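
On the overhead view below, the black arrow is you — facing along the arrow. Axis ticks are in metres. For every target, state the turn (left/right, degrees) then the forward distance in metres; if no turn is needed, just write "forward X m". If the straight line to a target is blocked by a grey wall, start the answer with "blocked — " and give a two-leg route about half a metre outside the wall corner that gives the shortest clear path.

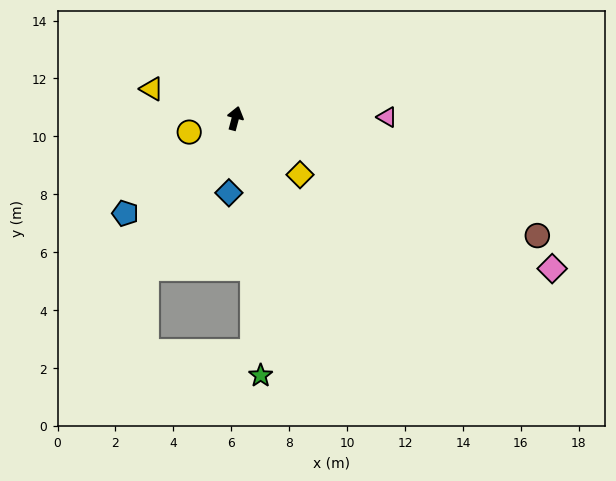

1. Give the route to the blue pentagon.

turn left 146°, forward 5.0 m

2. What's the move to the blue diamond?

turn right 170°, forward 2.6 m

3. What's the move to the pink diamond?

turn right 101°, forward 12.1 m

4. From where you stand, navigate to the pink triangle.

turn right 75°, forward 5.2 m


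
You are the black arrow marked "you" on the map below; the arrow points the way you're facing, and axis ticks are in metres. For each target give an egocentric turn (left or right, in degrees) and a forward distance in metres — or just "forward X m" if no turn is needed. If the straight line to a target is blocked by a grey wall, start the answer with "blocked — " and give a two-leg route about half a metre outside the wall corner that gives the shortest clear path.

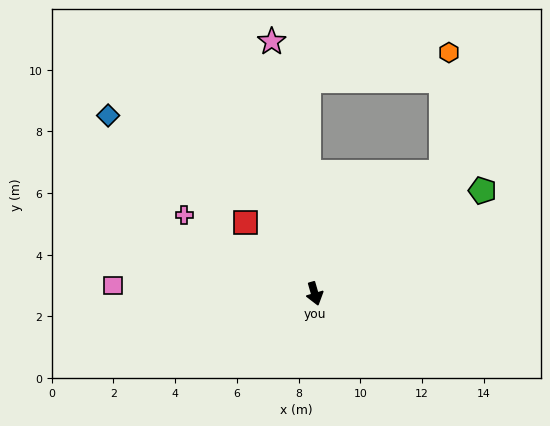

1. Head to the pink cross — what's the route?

turn right 137°, forward 4.9 m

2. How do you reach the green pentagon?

turn left 105°, forward 6.4 m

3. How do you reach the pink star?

turn left 174°, forward 8.3 m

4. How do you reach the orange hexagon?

blocked — turn left 117°, forward 5.7 m, then turn left 44°, forward 3.9 m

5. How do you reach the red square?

turn right 152°, forward 3.2 m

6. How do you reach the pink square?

turn right 108°, forward 6.5 m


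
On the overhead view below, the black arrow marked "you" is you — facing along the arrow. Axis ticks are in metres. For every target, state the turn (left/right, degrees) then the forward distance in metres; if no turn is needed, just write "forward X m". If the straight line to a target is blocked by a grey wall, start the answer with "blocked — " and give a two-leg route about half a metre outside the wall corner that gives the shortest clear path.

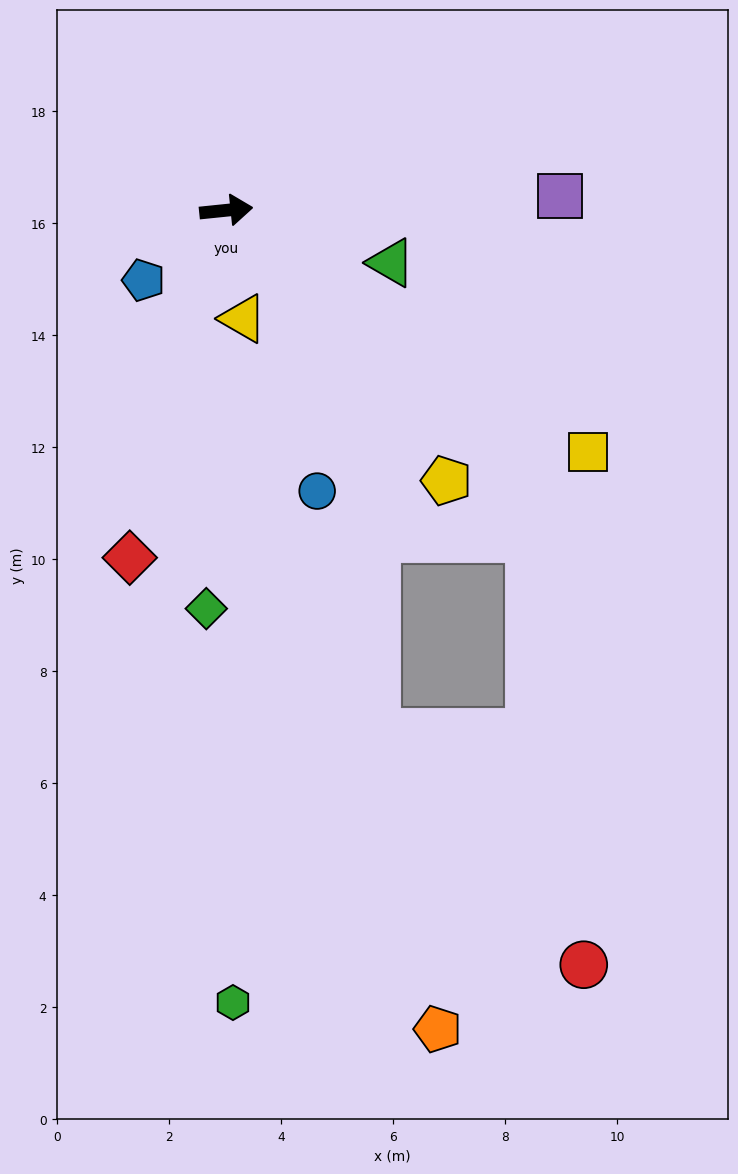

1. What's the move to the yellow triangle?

turn right 87°, forward 2.0 m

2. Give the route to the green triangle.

turn right 23°, forward 3.1 m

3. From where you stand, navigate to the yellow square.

turn right 40°, forward 7.8 m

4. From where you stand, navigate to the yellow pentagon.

turn right 57°, forward 6.2 m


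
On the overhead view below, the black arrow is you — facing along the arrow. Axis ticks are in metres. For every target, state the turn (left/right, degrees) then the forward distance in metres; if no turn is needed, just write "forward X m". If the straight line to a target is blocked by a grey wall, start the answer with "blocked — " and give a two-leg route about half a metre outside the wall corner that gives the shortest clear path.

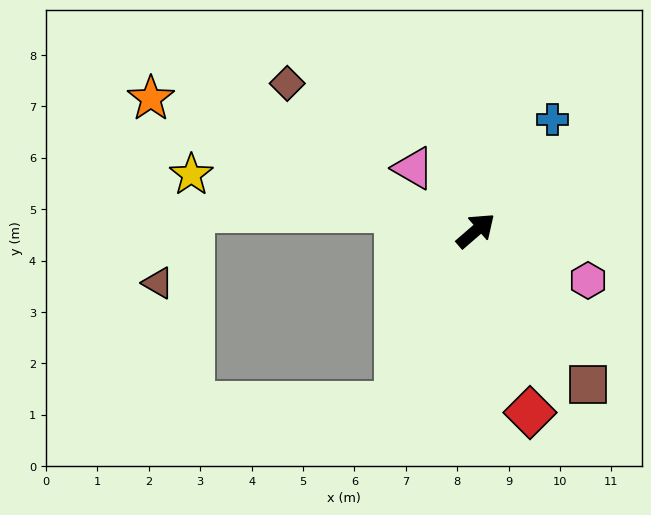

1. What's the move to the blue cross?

turn left 15°, forward 2.6 m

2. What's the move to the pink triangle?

turn left 94°, forward 1.7 m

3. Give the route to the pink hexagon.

turn right 65°, forward 2.4 m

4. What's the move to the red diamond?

turn right 114°, forward 3.7 m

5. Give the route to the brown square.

turn right 95°, forward 3.7 m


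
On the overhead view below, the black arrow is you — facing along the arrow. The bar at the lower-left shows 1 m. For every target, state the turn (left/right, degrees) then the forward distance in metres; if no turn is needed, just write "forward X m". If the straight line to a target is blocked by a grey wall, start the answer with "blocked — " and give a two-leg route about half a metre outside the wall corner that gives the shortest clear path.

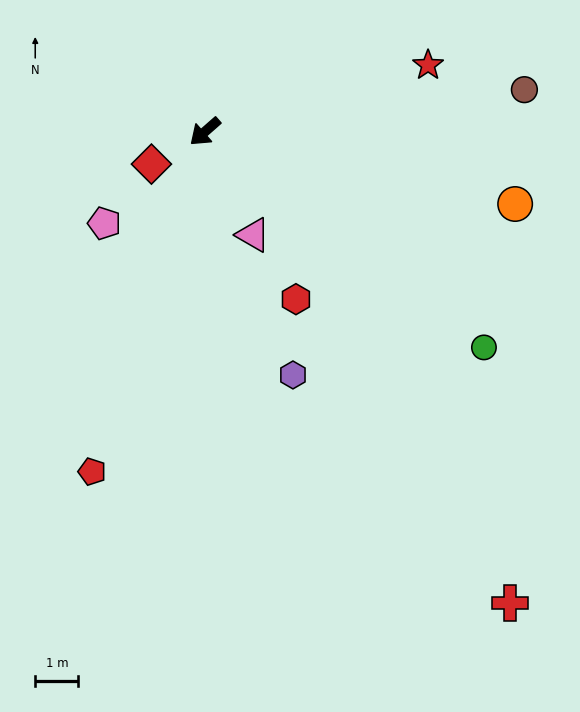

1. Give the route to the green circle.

turn left 101°, forward 8.2 m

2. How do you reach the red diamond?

turn right 10°, forward 1.4 m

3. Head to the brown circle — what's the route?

turn left 146°, forward 7.5 m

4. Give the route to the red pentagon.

turn left 30°, forward 8.3 m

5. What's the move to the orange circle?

turn left 126°, forward 7.4 m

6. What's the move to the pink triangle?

turn left 74°, forward 2.6 m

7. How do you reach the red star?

turn left 155°, forward 5.4 m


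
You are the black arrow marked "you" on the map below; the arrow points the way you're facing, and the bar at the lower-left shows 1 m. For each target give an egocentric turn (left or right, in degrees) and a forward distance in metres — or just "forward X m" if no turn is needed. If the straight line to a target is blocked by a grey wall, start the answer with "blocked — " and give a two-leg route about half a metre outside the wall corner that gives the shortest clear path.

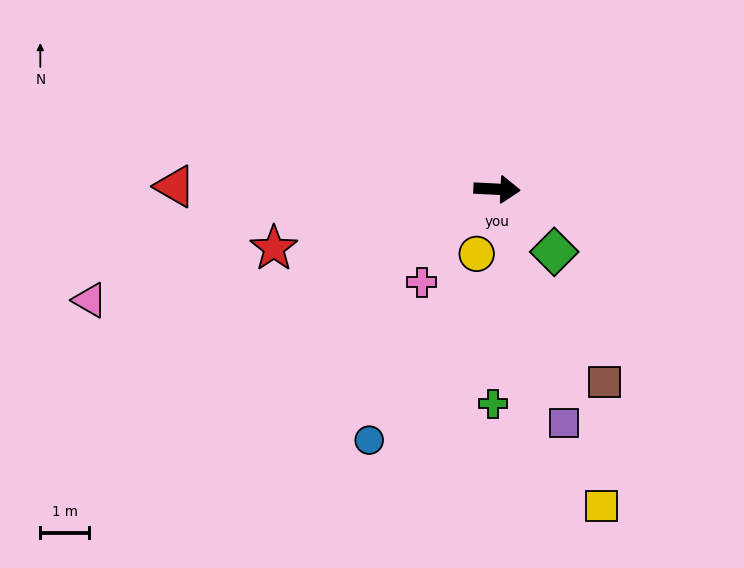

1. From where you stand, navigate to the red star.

turn right 162°, forward 4.7 m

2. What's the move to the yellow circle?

turn right 105°, forward 1.4 m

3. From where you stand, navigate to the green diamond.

turn right 45°, forward 1.7 m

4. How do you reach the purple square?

turn right 71°, forward 5.0 m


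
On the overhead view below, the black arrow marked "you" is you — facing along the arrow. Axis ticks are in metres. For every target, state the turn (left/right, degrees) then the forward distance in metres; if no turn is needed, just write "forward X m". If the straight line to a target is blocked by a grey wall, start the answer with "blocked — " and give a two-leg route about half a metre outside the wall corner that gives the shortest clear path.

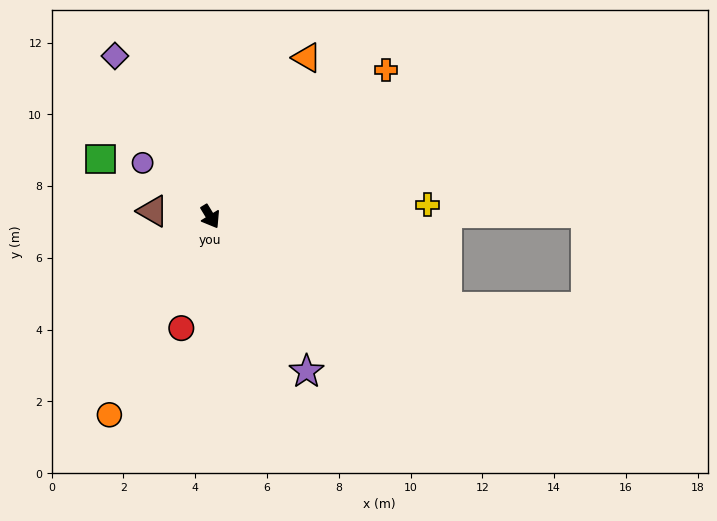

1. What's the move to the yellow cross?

turn left 62°, forward 6.1 m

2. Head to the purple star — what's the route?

forward 5.1 m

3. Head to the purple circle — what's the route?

turn right 160°, forward 2.4 m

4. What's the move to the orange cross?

turn left 98°, forward 6.4 m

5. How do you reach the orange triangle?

turn left 117°, forward 5.2 m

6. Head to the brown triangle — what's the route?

turn right 127°, forward 1.6 m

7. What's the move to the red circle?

turn right 46°, forward 3.2 m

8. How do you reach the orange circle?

turn right 58°, forward 6.2 m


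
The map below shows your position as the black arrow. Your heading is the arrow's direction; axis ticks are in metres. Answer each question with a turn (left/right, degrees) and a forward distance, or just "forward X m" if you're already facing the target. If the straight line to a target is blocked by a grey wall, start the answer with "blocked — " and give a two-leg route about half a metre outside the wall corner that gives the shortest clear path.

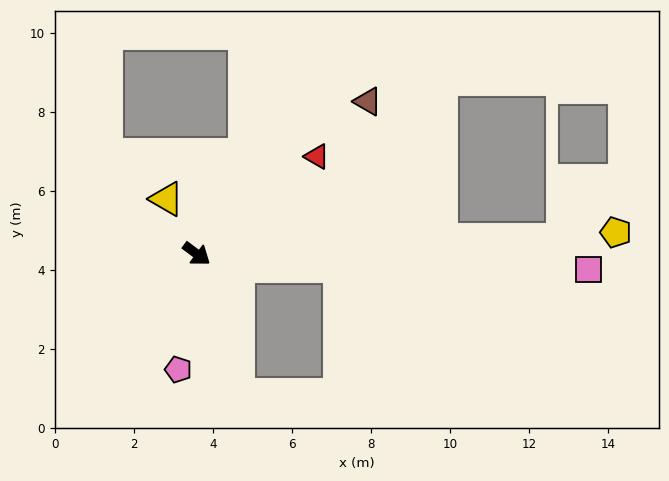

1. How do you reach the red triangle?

turn left 76°, forward 3.9 m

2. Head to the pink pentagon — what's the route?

turn right 62°, forward 3.0 m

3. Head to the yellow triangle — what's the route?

turn left 155°, forward 1.6 m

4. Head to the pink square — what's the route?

turn left 34°, forward 9.9 m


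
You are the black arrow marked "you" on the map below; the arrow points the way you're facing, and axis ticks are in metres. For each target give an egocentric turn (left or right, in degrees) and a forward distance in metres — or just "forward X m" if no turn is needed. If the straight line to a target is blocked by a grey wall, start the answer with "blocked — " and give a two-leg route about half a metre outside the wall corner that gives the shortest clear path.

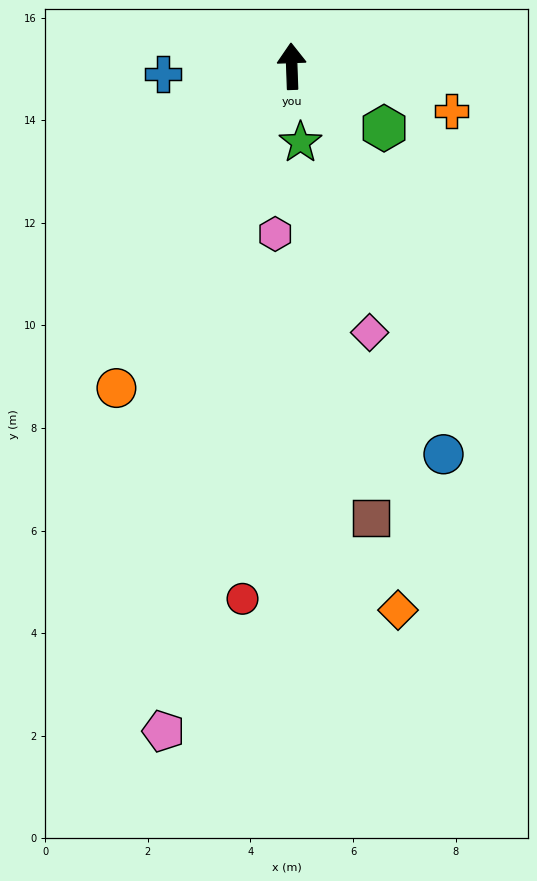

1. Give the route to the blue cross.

turn left 91°, forward 2.5 m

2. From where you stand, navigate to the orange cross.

turn right 108°, forward 3.2 m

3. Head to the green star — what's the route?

turn right 175°, forward 1.5 m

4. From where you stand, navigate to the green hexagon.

turn right 126°, forward 2.2 m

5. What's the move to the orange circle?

turn left 149°, forward 7.1 m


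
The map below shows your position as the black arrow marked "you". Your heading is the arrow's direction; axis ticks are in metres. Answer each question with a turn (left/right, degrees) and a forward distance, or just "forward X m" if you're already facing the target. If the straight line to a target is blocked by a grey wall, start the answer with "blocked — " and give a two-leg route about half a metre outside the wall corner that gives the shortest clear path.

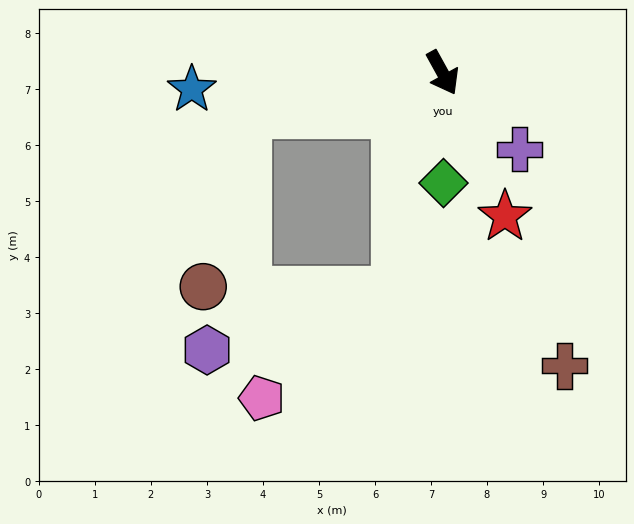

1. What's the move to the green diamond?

turn right 28°, forward 2.0 m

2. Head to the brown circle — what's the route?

blocked — turn right 107°, forward 3.6 m, then turn left 64°, forward 3.2 m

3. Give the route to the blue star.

turn right 115°, forward 4.5 m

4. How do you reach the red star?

turn right 5°, forward 2.8 m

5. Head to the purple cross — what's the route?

turn left 16°, forward 1.9 m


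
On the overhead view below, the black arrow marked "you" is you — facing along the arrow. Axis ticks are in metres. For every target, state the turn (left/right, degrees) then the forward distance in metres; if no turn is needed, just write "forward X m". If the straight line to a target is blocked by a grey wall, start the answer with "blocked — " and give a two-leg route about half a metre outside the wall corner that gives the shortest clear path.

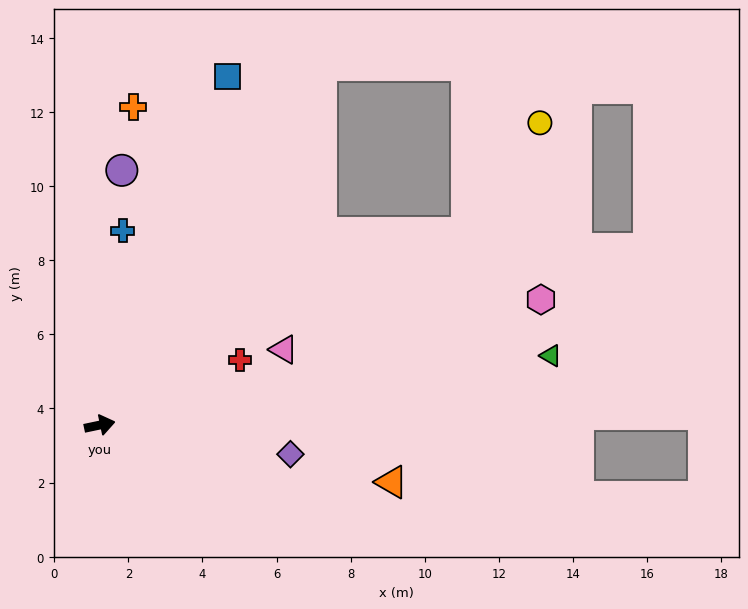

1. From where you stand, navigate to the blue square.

turn left 58°, forward 10.0 m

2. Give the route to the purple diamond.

turn right 21°, forward 5.2 m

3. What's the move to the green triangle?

turn right 3°, forward 12.3 m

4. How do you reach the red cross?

turn left 13°, forward 4.2 m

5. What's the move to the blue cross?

turn left 71°, forward 5.3 m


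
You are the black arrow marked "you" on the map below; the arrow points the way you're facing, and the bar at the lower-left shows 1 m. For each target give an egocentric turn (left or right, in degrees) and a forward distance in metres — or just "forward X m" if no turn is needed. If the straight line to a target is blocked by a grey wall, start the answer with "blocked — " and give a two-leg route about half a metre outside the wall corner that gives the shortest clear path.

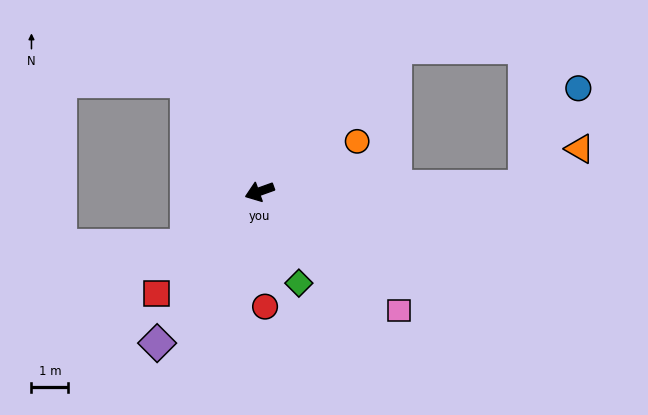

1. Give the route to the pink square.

turn left 120°, forward 5.0 m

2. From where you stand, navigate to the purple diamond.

turn left 36°, forward 5.0 m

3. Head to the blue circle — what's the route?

blocked — turn left 162°, forward 7.1 m, then turn left 59°, forward 3.0 m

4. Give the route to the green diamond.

turn left 93°, forward 2.7 m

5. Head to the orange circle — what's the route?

turn right 173°, forward 3.0 m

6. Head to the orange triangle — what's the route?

blocked — turn left 162°, forward 7.1 m, then turn left 31°, forward 1.8 m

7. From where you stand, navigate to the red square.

turn left 25°, forward 3.9 m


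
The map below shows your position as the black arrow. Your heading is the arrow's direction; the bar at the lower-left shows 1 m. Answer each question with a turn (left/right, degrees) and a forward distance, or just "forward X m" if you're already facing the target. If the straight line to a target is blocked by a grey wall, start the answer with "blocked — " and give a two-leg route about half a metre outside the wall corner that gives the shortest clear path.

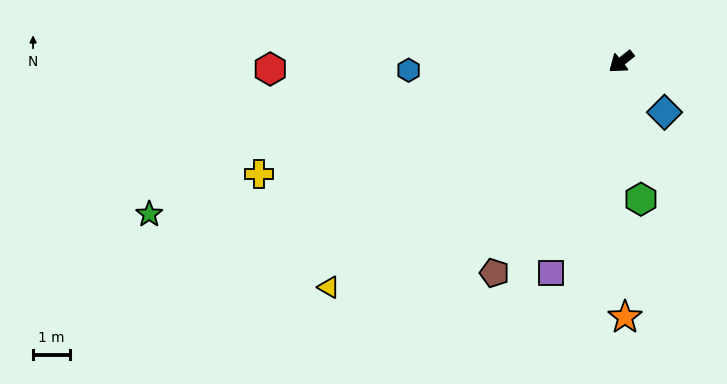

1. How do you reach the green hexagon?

turn left 60°, forward 3.8 m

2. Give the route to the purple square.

turn left 33°, forward 6.0 m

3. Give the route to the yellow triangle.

forward 10.0 m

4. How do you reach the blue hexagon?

turn right 36°, forward 5.8 m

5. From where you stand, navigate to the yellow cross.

turn right 21°, forward 10.3 m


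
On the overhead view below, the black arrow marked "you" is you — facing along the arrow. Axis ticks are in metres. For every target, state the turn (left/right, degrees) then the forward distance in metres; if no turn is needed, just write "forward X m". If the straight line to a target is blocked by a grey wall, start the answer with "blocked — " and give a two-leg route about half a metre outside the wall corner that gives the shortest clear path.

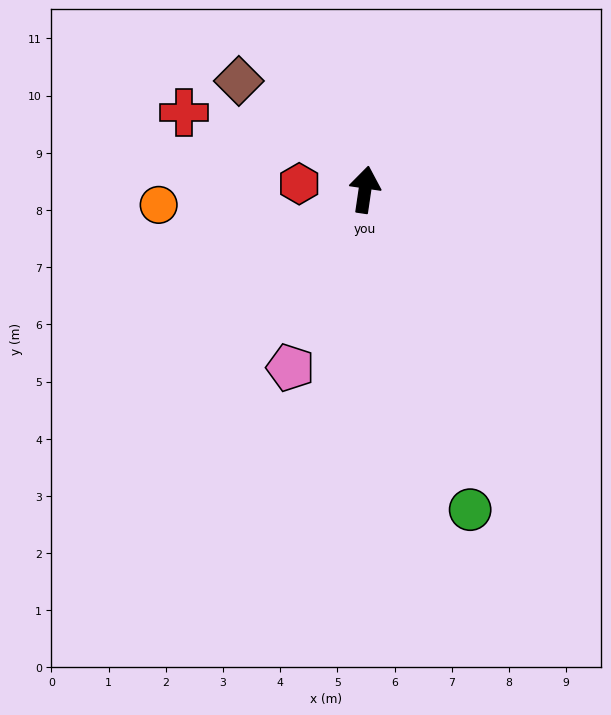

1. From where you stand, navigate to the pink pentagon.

turn left 166°, forward 3.4 m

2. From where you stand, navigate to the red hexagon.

turn left 93°, forward 1.2 m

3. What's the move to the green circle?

turn right 153°, forward 5.9 m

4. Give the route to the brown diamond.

turn left 58°, forward 2.9 m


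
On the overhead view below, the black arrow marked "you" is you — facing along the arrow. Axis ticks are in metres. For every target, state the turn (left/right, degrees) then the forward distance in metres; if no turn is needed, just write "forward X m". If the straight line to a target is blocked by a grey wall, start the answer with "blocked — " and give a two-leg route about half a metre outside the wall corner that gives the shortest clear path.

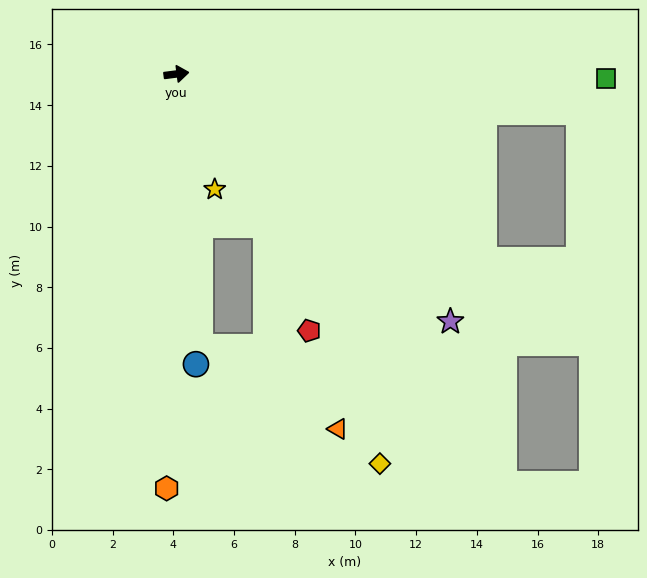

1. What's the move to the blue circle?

turn right 93°, forward 9.6 m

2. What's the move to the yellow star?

turn right 79°, forward 4.0 m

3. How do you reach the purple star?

turn right 49°, forward 12.2 m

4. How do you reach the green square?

turn right 8°, forward 14.2 m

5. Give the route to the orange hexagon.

turn right 99°, forward 13.7 m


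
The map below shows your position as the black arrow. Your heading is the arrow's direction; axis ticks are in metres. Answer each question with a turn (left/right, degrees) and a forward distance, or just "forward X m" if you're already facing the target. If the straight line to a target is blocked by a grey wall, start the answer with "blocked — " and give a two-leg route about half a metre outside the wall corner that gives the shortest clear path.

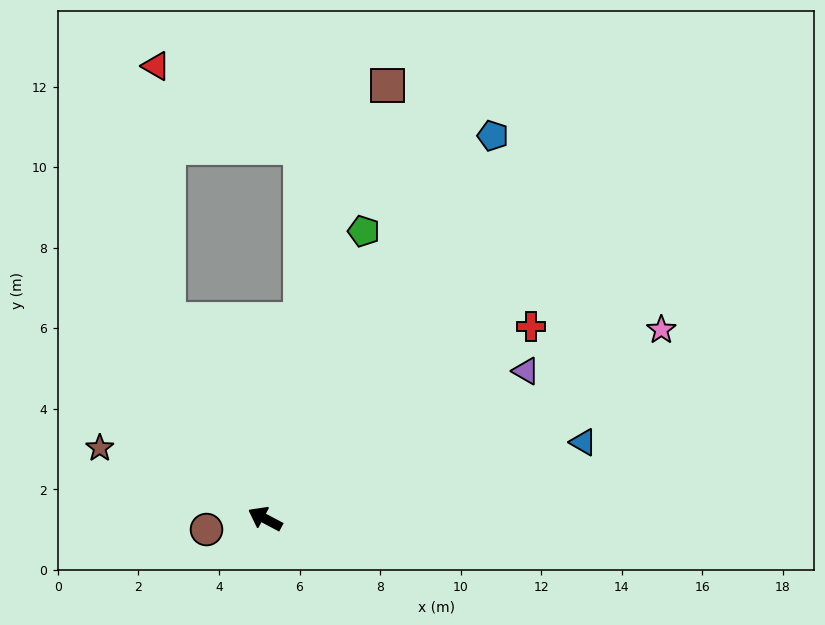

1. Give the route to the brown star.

turn left 5°, forward 4.5 m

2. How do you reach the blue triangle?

turn right 139°, forward 8.1 m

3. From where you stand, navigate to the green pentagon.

turn right 81°, forward 7.5 m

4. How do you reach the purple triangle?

turn right 123°, forward 7.4 m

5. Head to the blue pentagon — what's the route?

turn right 93°, forward 11.1 m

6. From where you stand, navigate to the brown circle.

turn left 38°, forward 1.5 m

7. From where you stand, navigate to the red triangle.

blocked — turn right 36°, forward 5.5 m, then turn right 23°, forward 6.3 m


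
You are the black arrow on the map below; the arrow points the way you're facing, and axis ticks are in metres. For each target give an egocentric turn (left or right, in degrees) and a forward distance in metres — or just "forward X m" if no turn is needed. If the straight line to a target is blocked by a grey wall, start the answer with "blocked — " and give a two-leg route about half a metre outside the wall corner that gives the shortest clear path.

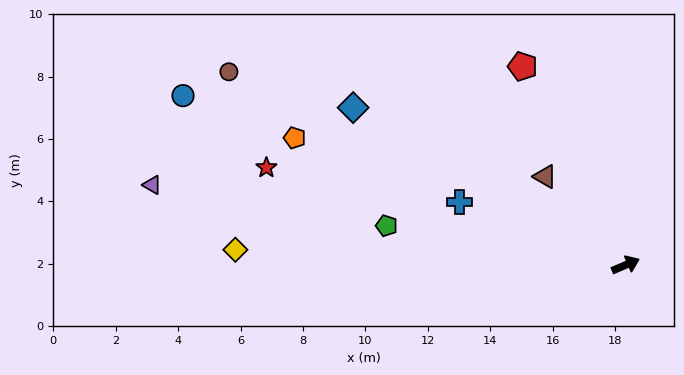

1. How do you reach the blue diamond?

turn left 127°, forward 10.1 m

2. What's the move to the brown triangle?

turn left 109°, forward 3.8 m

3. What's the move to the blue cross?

turn left 136°, forward 5.7 m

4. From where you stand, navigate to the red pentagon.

turn left 94°, forward 7.2 m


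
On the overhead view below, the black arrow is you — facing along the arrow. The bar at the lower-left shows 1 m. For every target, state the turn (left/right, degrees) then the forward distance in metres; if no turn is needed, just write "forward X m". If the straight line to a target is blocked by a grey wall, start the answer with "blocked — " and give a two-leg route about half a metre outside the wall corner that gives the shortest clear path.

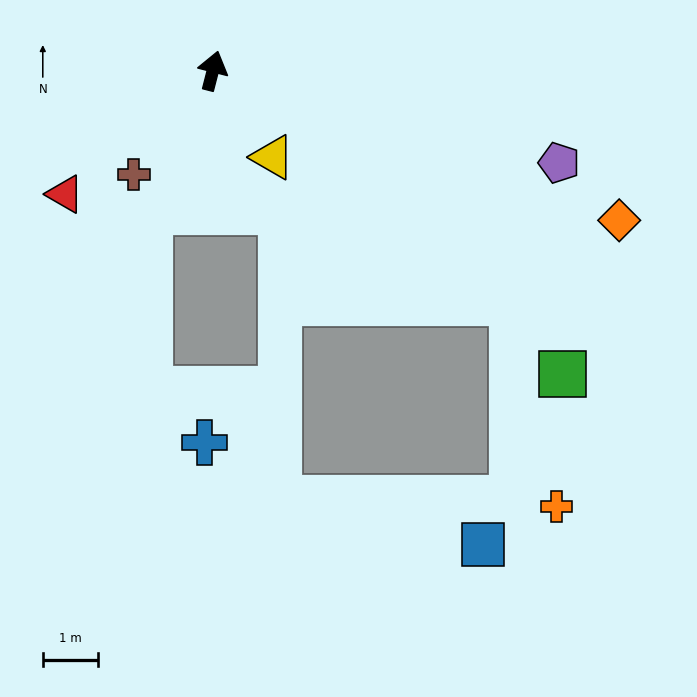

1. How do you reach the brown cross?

turn left 157°, forward 2.3 m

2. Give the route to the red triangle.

turn left 144°, forward 3.5 m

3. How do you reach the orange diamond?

turn right 96°, forward 7.8 m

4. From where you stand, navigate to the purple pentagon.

turn right 90°, forward 6.4 m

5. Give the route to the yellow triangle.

turn right 131°, forward 1.9 m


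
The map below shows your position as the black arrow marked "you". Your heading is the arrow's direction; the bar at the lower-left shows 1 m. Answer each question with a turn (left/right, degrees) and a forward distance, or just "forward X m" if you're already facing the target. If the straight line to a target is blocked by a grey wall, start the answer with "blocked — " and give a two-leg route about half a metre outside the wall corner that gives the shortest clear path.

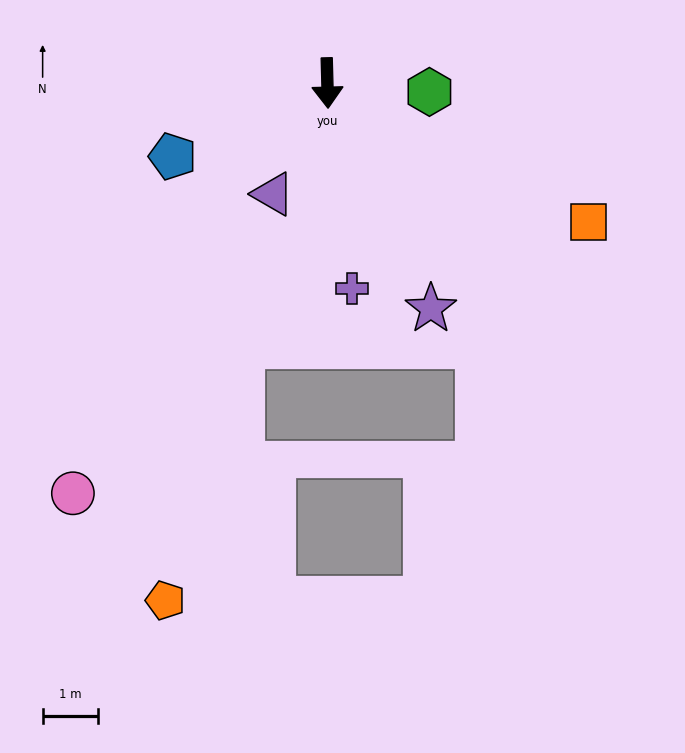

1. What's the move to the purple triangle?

turn right 28°, forward 2.2 m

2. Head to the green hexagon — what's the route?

turn left 84°, forward 1.8 m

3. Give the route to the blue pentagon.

turn right 66°, forward 3.1 m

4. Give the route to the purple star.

turn left 23°, forward 4.5 m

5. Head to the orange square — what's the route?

turn left 60°, forward 5.3 m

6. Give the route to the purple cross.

turn left 5°, forward 3.7 m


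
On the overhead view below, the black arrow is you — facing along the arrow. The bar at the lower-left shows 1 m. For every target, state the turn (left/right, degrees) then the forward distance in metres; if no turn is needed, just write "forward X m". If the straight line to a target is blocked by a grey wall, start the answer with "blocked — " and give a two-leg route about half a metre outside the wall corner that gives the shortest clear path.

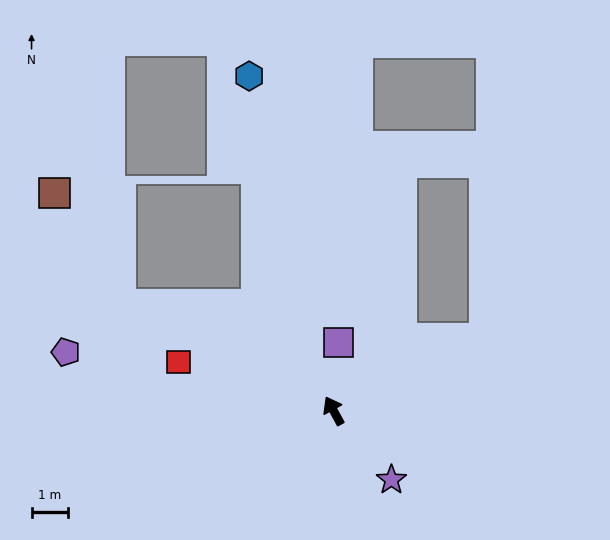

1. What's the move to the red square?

turn left 44°, forward 4.4 m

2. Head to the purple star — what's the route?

turn right 169°, forward 2.5 m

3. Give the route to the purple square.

turn right 33°, forward 1.9 m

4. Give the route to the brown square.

blocked — turn left 35°, forward 6.5 m, then turn right 33°, forward 3.6 m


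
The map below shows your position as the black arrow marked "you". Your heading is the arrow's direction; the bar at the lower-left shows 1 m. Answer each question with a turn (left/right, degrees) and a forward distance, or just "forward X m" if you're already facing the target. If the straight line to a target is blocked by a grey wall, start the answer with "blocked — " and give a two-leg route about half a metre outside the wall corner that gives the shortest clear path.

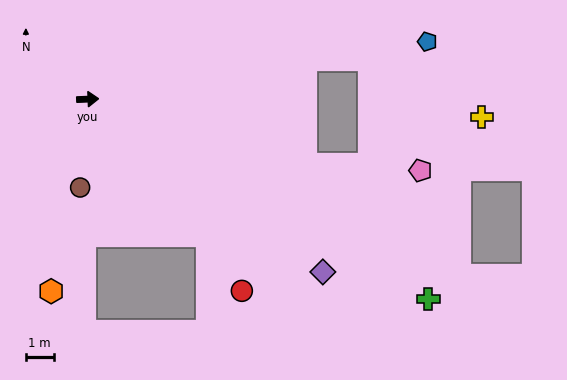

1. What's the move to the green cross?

turn right 33°, forward 14.3 m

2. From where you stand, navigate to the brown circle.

turn right 97°, forward 3.2 m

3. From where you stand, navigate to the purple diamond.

turn right 39°, forward 10.5 m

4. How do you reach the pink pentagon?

blocked — turn right 19°, forward 8.2 m, then turn left 14°, forward 4.1 m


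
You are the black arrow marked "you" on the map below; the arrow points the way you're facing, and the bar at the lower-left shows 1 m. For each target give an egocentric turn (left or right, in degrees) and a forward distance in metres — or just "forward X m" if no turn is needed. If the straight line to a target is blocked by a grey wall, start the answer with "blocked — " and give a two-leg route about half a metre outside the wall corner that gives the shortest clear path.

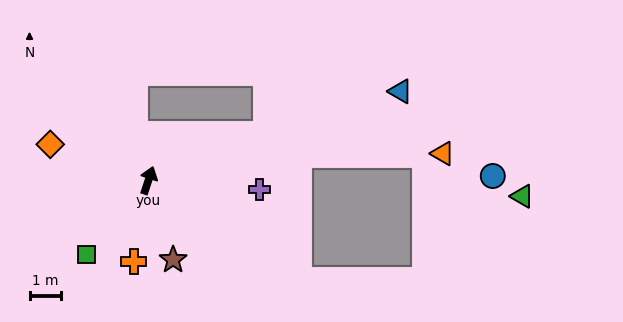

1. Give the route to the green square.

turn left 158°, forward 3.1 m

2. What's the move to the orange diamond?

turn left 88°, forward 3.4 m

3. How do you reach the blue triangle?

turn right 52°, forward 8.6 m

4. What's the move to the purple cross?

turn right 77°, forward 3.6 m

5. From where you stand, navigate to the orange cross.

turn right 172°, forward 2.7 m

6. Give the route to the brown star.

turn right 145°, forward 2.7 m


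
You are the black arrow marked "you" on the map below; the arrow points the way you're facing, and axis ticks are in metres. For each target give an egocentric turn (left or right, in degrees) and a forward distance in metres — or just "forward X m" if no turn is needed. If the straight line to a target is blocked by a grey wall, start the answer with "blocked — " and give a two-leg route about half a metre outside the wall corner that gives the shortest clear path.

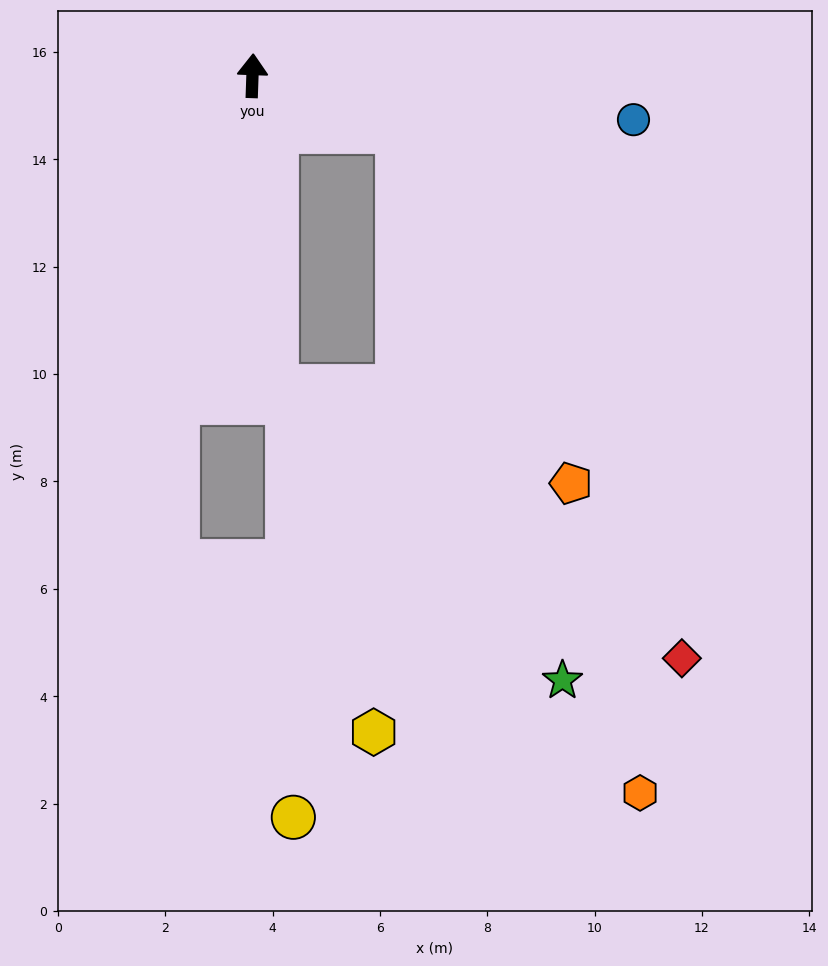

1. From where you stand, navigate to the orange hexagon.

blocked — turn right 109°, forward 2.9 m, then turn right 49°, forward 13.1 m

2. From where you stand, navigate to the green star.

blocked — turn right 174°, forward 5.8 m, then turn left 40°, forward 7.6 m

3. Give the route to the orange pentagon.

blocked — turn right 109°, forward 2.9 m, then turn right 43°, forward 7.3 m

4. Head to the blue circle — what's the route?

turn right 95°, forward 7.1 m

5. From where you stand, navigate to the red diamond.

blocked — turn right 174°, forward 5.8 m, then turn left 52°, forward 9.1 m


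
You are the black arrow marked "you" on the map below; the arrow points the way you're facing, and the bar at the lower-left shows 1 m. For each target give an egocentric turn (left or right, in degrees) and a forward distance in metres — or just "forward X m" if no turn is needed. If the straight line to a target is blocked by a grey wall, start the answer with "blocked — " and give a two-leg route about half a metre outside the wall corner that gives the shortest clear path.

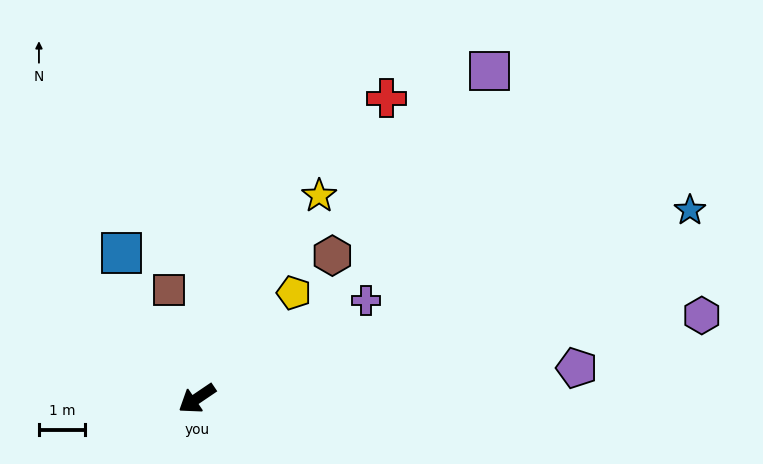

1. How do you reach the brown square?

turn right 110°, forward 2.4 m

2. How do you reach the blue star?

turn left 167°, forward 11.3 m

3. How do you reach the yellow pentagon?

turn right 167°, forward 3.1 m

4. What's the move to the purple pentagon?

turn left 150°, forward 8.2 m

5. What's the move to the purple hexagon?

turn left 155°, forward 11.0 m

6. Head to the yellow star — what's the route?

turn right 155°, forward 5.1 m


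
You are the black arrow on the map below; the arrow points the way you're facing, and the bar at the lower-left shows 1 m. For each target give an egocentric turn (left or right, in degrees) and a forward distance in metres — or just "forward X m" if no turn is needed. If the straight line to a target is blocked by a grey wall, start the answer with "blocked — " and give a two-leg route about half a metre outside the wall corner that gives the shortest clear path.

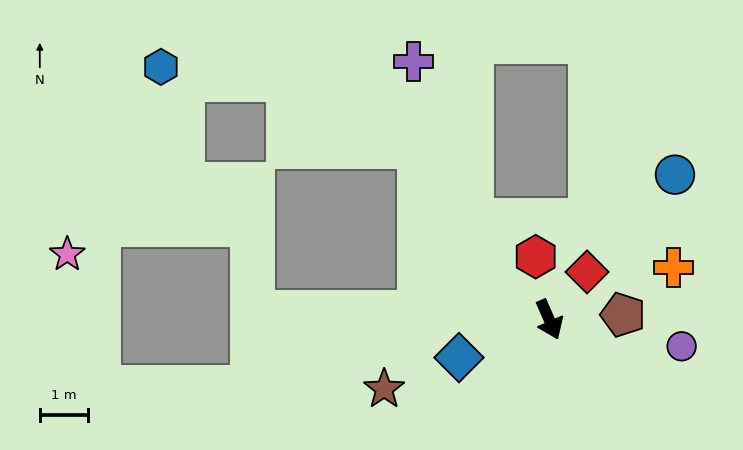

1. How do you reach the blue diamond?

turn right 91°, forward 2.0 m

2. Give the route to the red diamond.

turn left 118°, forward 1.3 m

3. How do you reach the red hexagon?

turn left 169°, forward 1.3 m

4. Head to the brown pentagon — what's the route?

turn left 70°, forward 1.5 m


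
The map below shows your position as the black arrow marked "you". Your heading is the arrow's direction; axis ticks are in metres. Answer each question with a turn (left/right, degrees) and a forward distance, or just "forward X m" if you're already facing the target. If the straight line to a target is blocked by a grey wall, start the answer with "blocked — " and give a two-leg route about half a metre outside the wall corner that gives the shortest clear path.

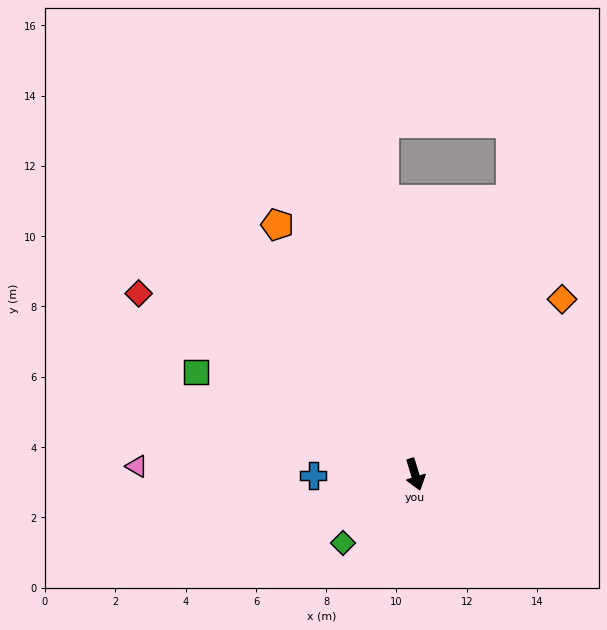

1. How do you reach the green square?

turn right 132°, forward 6.9 m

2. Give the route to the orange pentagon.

turn right 168°, forward 8.1 m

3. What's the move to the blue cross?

turn right 107°, forward 2.9 m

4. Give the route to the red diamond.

turn right 140°, forward 9.4 m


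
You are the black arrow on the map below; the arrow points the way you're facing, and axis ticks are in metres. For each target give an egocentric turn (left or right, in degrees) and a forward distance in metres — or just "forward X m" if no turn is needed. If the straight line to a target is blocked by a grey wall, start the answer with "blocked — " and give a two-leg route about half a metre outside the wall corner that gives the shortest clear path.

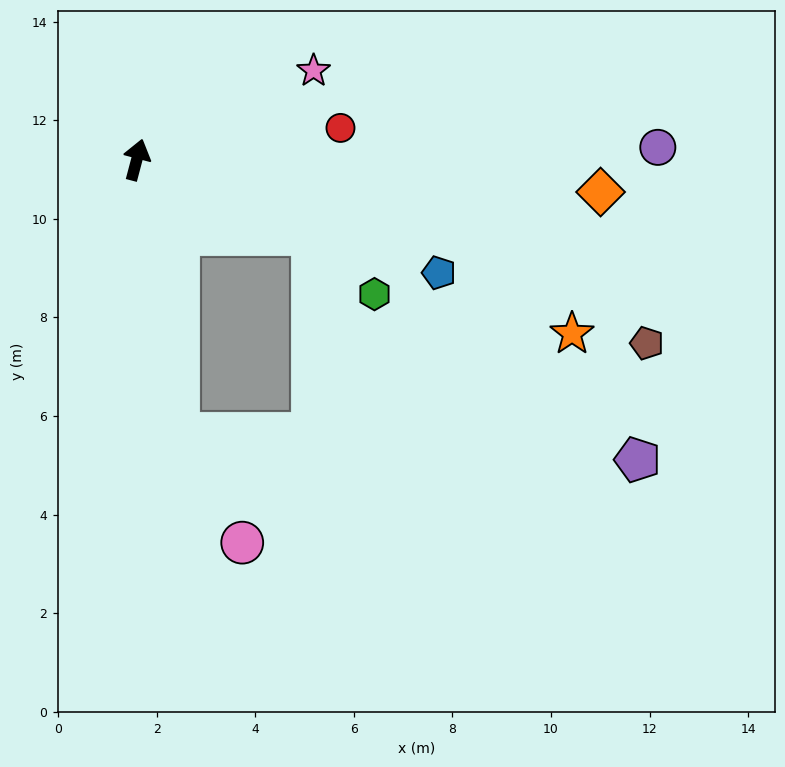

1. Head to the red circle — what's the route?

turn right 66°, forward 4.2 m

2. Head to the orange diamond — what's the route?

turn right 79°, forward 9.4 m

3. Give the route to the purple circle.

turn right 74°, forward 10.6 m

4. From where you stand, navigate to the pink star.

turn right 48°, forward 4.0 m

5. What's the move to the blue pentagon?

turn right 96°, forward 6.5 m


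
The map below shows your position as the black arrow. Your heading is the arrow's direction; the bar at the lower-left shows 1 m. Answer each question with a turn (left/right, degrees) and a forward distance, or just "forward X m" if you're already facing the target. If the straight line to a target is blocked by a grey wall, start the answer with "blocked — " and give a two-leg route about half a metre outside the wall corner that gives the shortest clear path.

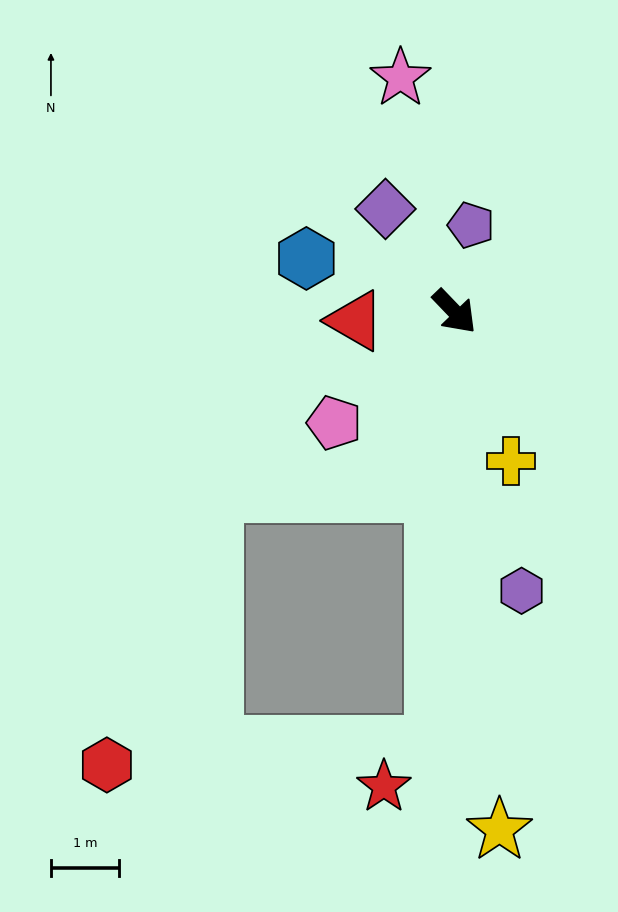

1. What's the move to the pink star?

turn left 149°, forward 3.5 m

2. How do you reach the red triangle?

turn right 129°, forward 1.5 m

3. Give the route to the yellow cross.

turn right 23°, forward 2.4 m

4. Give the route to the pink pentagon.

turn right 91°, forward 2.4 m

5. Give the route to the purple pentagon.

turn left 125°, forward 1.3 m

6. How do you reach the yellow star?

turn right 39°, forward 7.7 m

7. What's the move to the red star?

blocked — turn right 47°, forward 6.4 m, then turn right 47°, forward 1.0 m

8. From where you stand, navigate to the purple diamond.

turn left 170°, forward 1.8 m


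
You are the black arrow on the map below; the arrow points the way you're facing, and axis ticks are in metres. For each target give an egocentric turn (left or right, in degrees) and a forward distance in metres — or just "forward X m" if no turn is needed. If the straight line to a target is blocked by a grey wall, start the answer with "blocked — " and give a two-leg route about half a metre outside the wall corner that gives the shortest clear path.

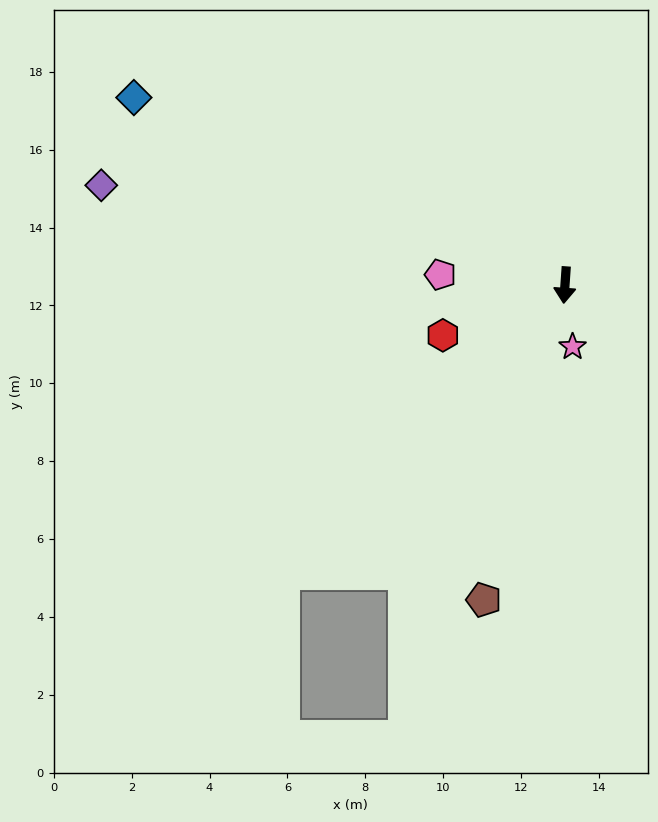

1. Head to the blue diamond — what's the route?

turn right 110°, forward 12.1 m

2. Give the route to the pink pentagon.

turn right 91°, forward 3.2 m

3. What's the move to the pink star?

turn left 11°, forward 1.6 m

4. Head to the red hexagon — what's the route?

turn right 64°, forward 3.4 m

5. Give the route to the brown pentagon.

turn right 10°, forward 8.3 m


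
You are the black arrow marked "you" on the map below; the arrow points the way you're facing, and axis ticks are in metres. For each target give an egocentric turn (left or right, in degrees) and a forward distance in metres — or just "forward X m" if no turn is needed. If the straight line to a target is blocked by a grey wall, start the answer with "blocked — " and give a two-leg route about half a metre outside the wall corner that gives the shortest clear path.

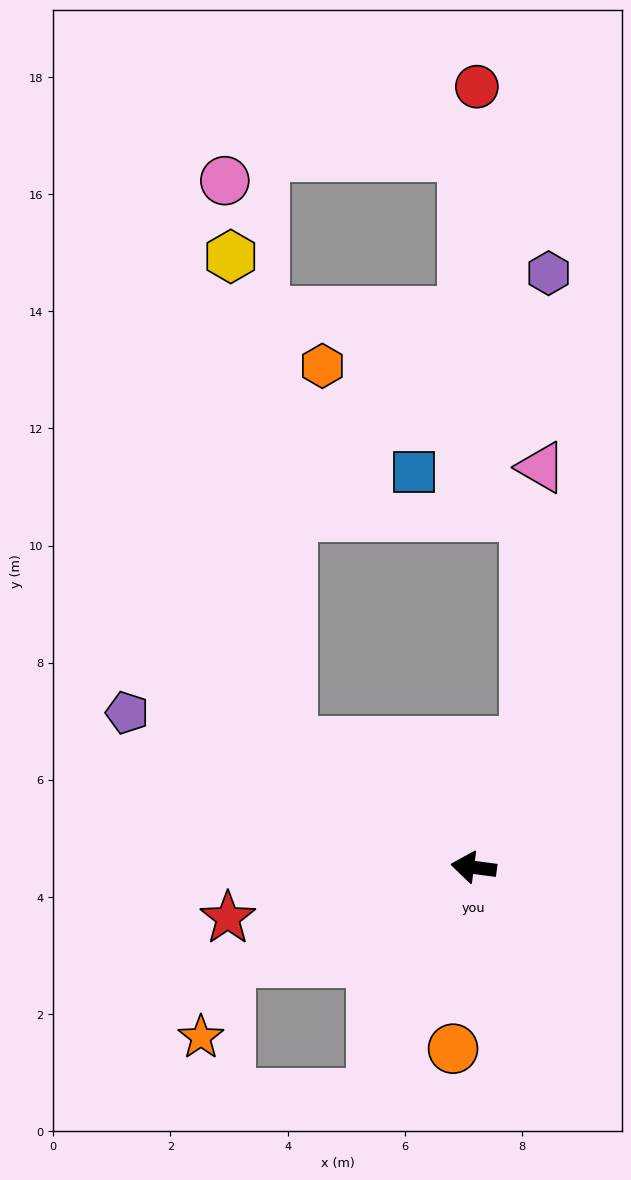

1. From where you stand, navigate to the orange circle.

turn left 91°, forward 3.1 m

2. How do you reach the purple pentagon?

turn right 17°, forward 6.5 m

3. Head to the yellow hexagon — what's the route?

blocked — turn right 27°, forward 3.8 m, then turn right 48°, forward 8.3 m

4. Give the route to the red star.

turn left 19°, forward 4.3 m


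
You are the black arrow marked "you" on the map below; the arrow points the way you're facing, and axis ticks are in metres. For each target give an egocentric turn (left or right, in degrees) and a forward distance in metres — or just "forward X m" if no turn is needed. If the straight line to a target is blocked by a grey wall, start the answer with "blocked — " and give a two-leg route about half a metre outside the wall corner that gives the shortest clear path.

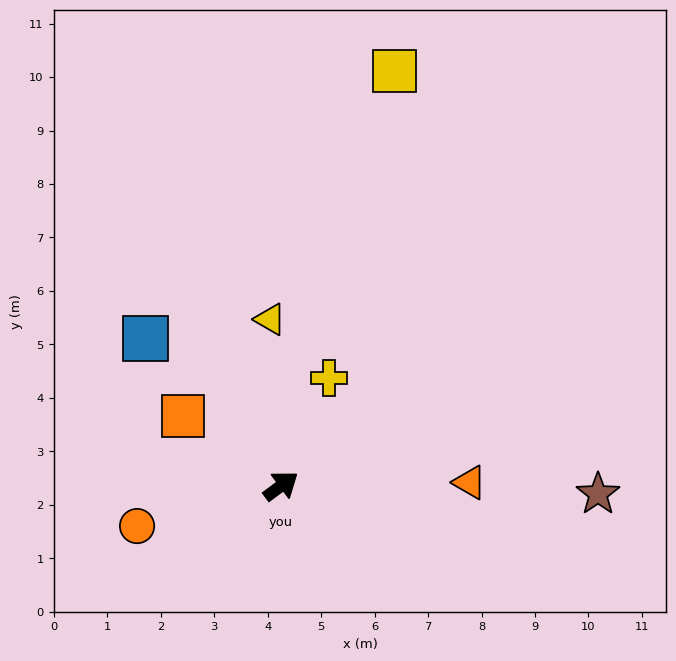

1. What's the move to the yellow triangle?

turn left 57°, forward 3.1 m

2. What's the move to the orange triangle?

turn right 36°, forward 3.5 m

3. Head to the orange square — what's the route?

turn left 108°, forward 2.3 m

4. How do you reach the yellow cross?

turn left 29°, forward 2.2 m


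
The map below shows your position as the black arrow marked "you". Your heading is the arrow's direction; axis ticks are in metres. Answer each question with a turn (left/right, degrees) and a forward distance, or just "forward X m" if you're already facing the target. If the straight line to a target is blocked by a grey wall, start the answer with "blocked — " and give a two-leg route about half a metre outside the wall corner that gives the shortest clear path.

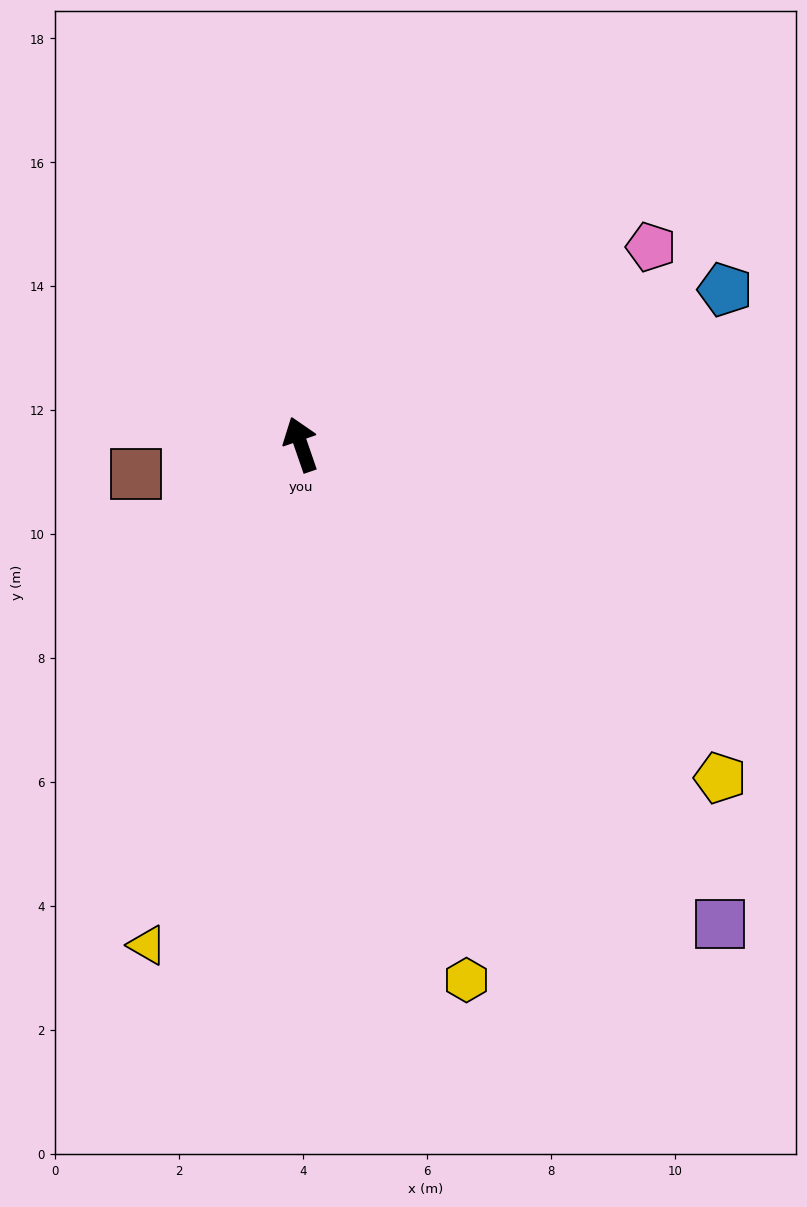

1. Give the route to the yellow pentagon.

turn right 148°, forward 8.6 m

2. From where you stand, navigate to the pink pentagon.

turn right 80°, forward 6.5 m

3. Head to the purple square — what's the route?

turn right 158°, forward 10.3 m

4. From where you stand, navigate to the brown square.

turn left 81°, forward 2.7 m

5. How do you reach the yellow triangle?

turn left 144°, forward 8.5 m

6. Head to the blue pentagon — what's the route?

turn right 89°, forward 7.3 m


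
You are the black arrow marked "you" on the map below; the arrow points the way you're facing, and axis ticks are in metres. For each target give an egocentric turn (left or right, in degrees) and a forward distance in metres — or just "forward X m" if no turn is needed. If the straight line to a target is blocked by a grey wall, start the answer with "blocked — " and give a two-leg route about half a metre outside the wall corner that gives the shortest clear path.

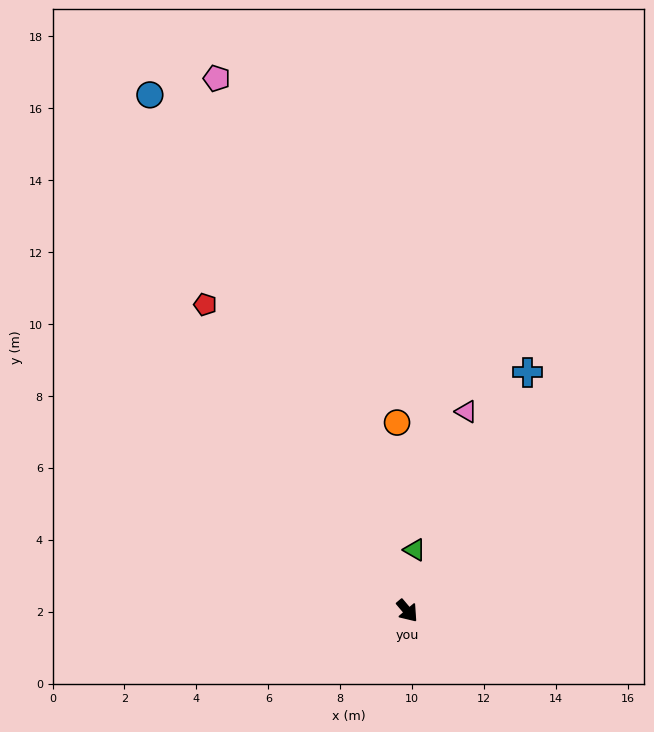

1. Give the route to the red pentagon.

turn left 173°, forward 10.2 m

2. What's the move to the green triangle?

turn left 133°, forward 1.7 m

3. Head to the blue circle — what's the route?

turn left 166°, forward 16.0 m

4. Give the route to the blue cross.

turn left 113°, forward 7.4 m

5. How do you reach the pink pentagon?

turn left 159°, forward 15.7 m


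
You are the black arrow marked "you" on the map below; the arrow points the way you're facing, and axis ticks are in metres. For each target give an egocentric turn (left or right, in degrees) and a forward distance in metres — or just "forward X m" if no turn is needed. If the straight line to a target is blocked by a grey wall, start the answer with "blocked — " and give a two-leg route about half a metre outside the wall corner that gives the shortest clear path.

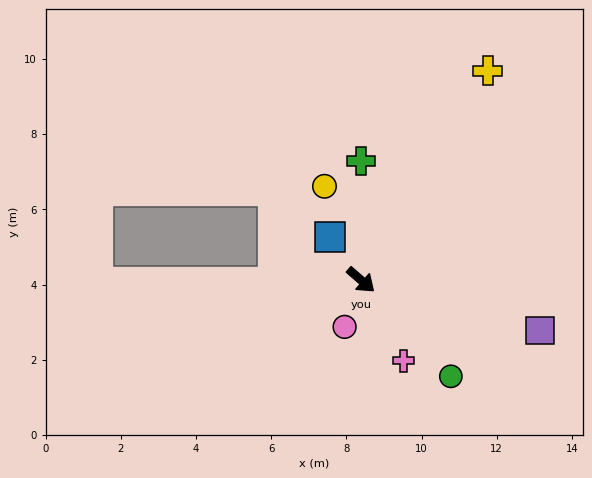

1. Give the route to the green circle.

turn right 6°, forward 3.5 m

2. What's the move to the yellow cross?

turn left 100°, forward 6.5 m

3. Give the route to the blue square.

turn left 166°, forward 1.4 m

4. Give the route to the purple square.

turn left 25°, forward 5.0 m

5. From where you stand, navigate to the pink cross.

turn right 21°, forward 2.4 m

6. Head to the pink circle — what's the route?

turn right 68°, forward 1.3 m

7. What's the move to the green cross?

turn left 131°, forward 3.2 m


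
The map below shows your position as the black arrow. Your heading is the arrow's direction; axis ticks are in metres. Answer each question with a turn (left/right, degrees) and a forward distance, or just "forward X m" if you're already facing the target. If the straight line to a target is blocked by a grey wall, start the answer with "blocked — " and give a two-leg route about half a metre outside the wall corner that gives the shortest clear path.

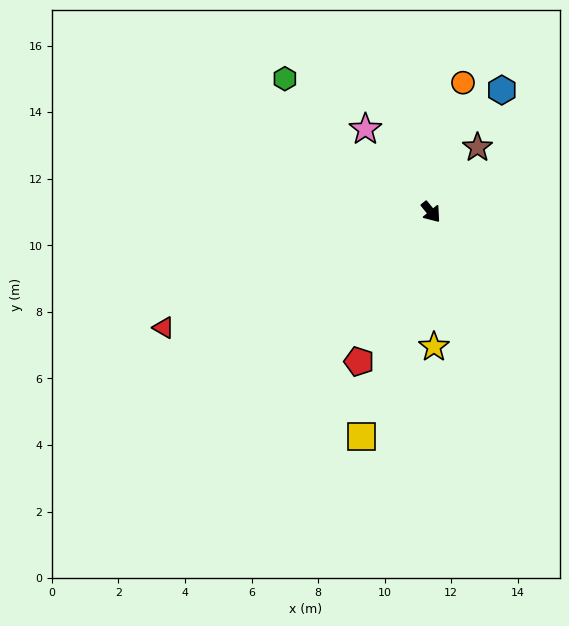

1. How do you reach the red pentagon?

turn right 65°, forward 5.0 m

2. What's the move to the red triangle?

turn right 106°, forward 8.8 m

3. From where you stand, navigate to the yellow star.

turn right 38°, forward 4.1 m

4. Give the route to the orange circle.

turn left 127°, forward 4.0 m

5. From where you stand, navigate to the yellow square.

turn right 57°, forward 7.1 m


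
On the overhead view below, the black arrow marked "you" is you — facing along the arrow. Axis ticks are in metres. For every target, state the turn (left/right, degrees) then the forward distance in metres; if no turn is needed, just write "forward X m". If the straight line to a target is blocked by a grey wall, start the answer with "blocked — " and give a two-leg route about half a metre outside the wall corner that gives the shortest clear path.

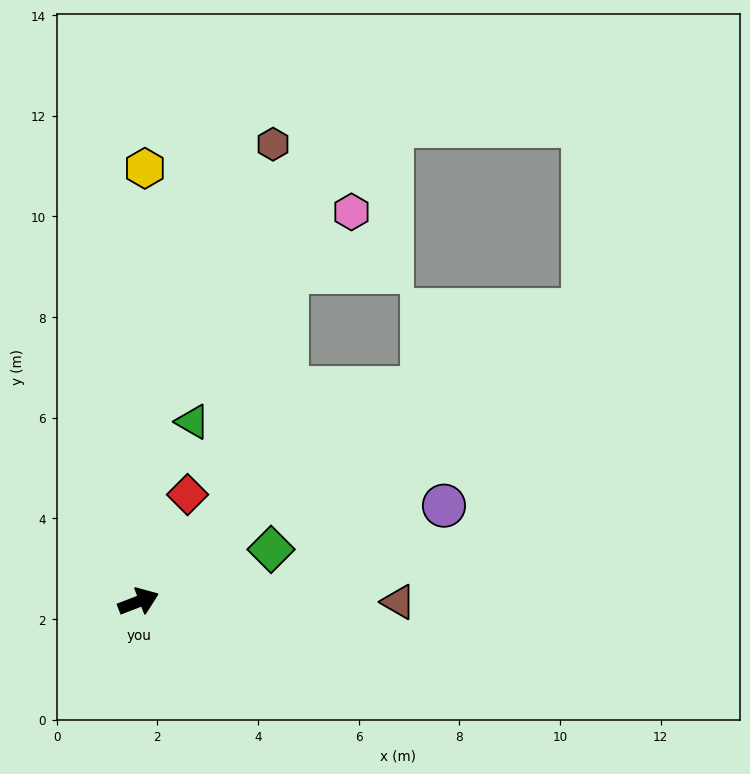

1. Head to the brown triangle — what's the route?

turn right 21°, forward 5.2 m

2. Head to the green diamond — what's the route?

forward 2.8 m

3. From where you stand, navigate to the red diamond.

turn left 44°, forward 2.3 m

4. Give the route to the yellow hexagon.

turn left 68°, forward 8.6 m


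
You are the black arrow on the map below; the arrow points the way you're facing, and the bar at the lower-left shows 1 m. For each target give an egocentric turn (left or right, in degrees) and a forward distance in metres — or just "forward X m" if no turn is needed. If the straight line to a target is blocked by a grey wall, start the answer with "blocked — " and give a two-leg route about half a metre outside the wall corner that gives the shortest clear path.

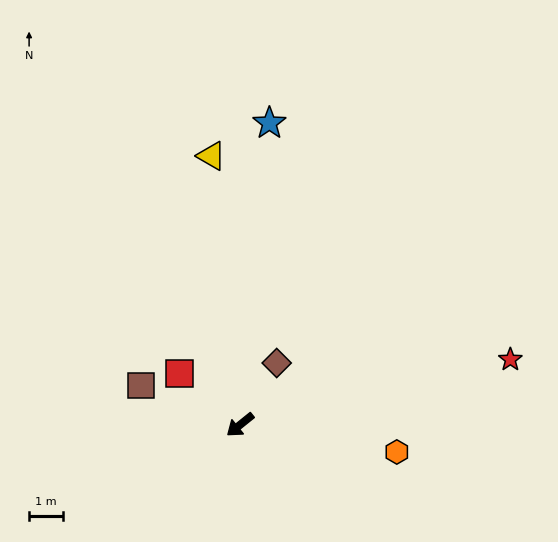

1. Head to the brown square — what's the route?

turn right 60°, forward 3.2 m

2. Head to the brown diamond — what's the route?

turn right 159°, forward 2.1 m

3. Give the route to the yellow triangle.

turn right 123°, forward 8.1 m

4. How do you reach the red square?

turn right 79°, forward 2.4 m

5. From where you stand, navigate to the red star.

turn left 155°, forward 8.3 m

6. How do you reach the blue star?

turn right 134°, forward 9.1 m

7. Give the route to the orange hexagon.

turn left 131°, forward 4.8 m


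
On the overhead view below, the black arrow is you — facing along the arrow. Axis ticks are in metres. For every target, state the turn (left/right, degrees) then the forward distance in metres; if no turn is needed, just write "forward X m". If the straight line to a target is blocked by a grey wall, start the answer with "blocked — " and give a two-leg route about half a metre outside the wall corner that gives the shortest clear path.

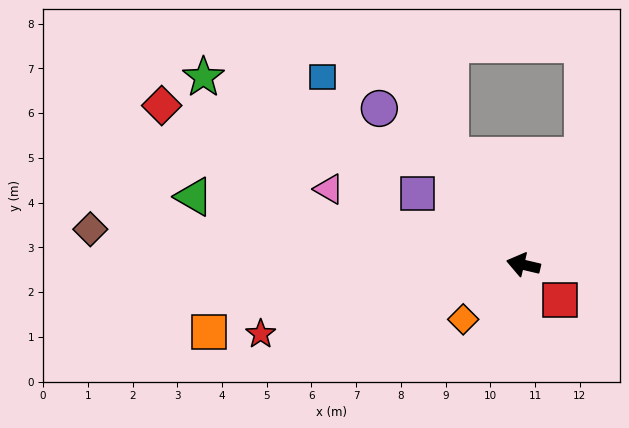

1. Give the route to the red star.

turn left 28°, forward 6.1 m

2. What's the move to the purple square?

turn right 21°, forward 2.8 m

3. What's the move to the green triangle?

forward 7.5 m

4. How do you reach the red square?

turn left 149°, forward 1.1 m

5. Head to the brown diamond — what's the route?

turn left 9°, forward 9.7 m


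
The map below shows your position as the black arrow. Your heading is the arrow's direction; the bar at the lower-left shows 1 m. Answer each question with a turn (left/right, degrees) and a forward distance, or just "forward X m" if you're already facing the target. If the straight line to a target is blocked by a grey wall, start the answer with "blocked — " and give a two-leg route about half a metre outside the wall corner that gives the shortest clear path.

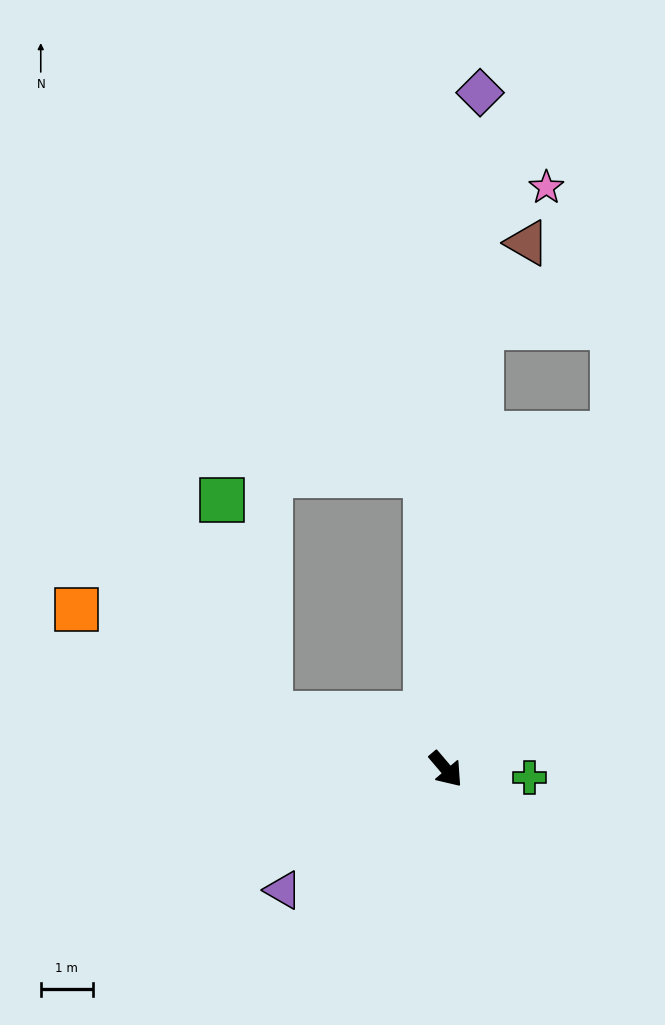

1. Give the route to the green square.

blocked — turn right 148°, forward 3.5 m, then turn right 60°, forward 4.2 m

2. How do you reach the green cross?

turn left 44°, forward 1.6 m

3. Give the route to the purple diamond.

turn left 137°, forward 13.0 m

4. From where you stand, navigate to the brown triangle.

blocked — turn left 135°, forward 8.5 m, then turn right 24°, forward 1.8 m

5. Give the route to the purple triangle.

turn right 94°, forward 3.9 m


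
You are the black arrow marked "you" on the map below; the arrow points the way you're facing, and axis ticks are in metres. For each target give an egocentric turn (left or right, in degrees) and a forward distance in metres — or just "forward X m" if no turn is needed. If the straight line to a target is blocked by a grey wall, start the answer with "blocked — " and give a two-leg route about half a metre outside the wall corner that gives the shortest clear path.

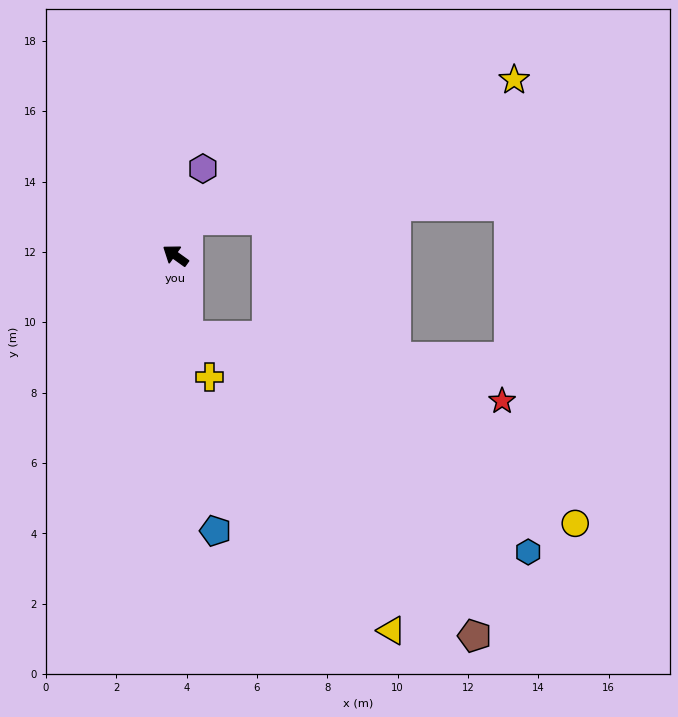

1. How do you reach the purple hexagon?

turn right 72°, forward 2.6 m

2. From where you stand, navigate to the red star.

blocked — turn left 135°, forward 2.3 m, then turn left 69°, forward 9.1 m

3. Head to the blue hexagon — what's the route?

blocked — turn left 135°, forward 2.3 m, then turn left 48°, forward 11.4 m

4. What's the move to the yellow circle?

blocked — turn left 135°, forward 2.3 m, then turn left 55°, forward 12.2 m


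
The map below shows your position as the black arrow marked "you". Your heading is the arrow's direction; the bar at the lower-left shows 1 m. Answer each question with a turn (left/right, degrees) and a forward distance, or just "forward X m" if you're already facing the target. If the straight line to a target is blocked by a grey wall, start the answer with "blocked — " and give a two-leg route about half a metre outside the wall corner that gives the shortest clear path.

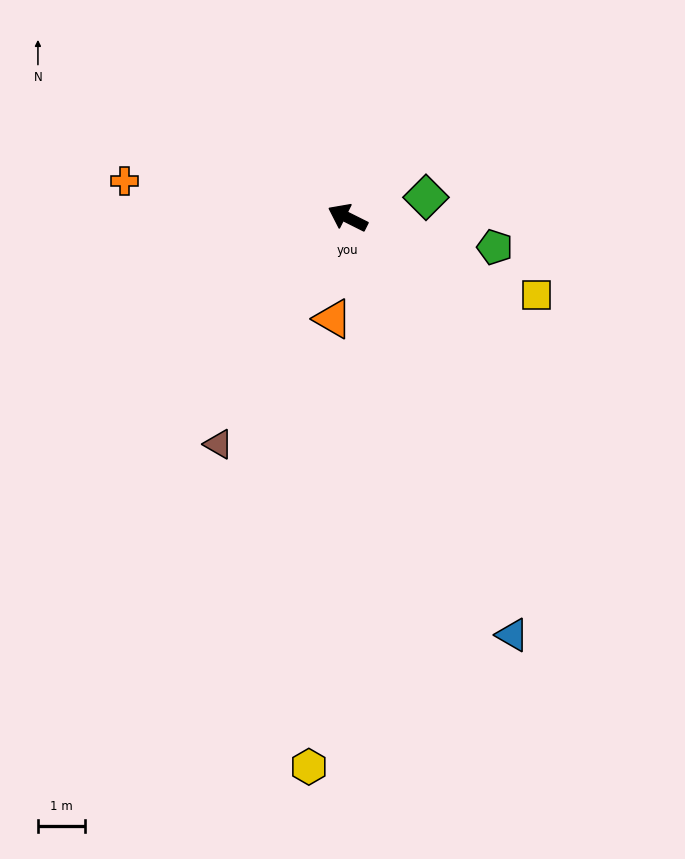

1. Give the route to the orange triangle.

turn left 108°, forward 2.2 m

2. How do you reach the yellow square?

turn right 176°, forward 4.3 m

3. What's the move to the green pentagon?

turn right 165°, forward 3.2 m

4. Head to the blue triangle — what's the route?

turn left 138°, forward 9.4 m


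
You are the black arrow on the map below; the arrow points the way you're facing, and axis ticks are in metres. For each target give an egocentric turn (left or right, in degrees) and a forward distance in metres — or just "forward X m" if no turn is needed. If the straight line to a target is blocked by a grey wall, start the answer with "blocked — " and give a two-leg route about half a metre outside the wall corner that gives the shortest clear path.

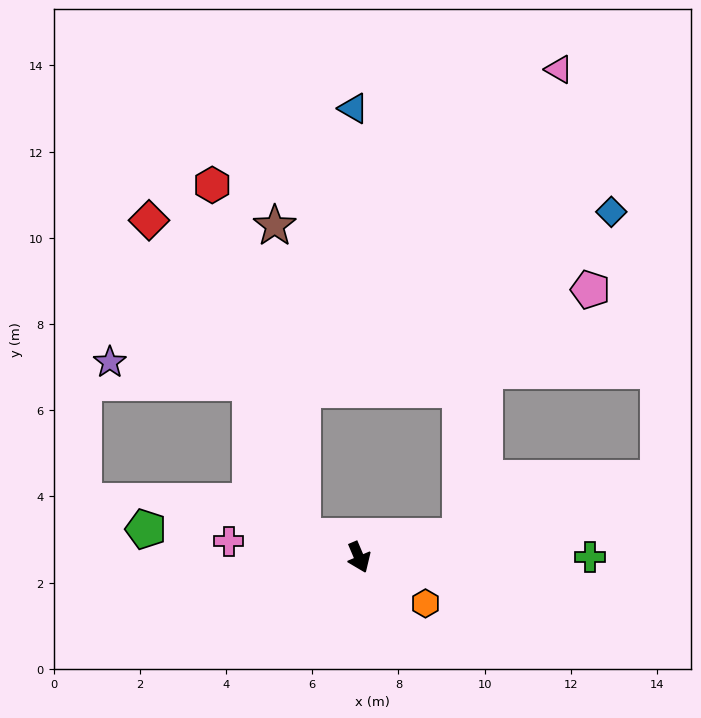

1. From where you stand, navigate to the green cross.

turn left 67°, forward 5.4 m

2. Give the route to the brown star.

blocked — turn right 133°, forward 1.4 m, then turn right 65°, forward 7.2 m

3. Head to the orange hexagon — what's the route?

turn left 32°, forward 1.9 m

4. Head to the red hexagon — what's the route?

blocked — turn right 133°, forward 1.4 m, then turn right 56°, forward 8.4 m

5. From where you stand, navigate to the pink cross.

turn right 120°, forward 3.0 m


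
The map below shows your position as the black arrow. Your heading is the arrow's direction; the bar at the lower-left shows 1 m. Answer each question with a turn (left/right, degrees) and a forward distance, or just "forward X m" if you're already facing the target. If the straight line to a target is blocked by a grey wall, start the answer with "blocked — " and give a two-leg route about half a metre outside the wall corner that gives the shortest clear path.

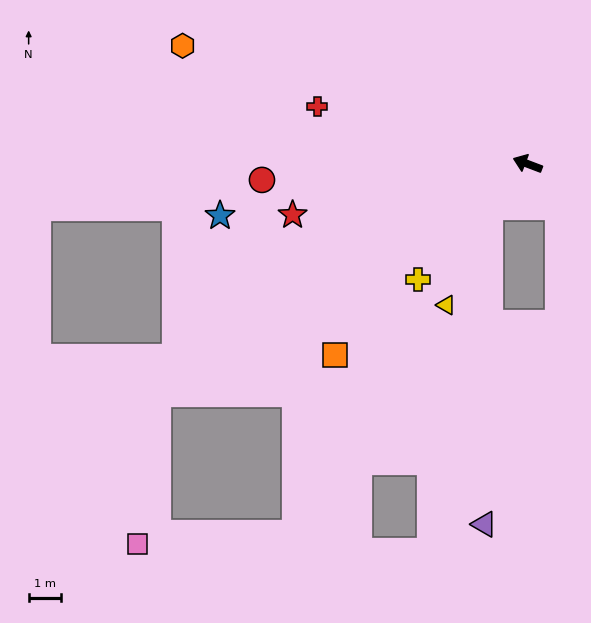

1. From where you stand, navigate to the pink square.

blocked — turn left 53°, forward 13.4 m, then turn left 50°, forward 4.7 m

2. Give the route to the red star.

turn left 33°, forward 7.4 m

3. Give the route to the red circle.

turn left 24°, forward 8.2 m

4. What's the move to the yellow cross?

turn left 67°, forward 4.9 m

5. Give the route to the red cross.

turn left 5°, forward 6.7 m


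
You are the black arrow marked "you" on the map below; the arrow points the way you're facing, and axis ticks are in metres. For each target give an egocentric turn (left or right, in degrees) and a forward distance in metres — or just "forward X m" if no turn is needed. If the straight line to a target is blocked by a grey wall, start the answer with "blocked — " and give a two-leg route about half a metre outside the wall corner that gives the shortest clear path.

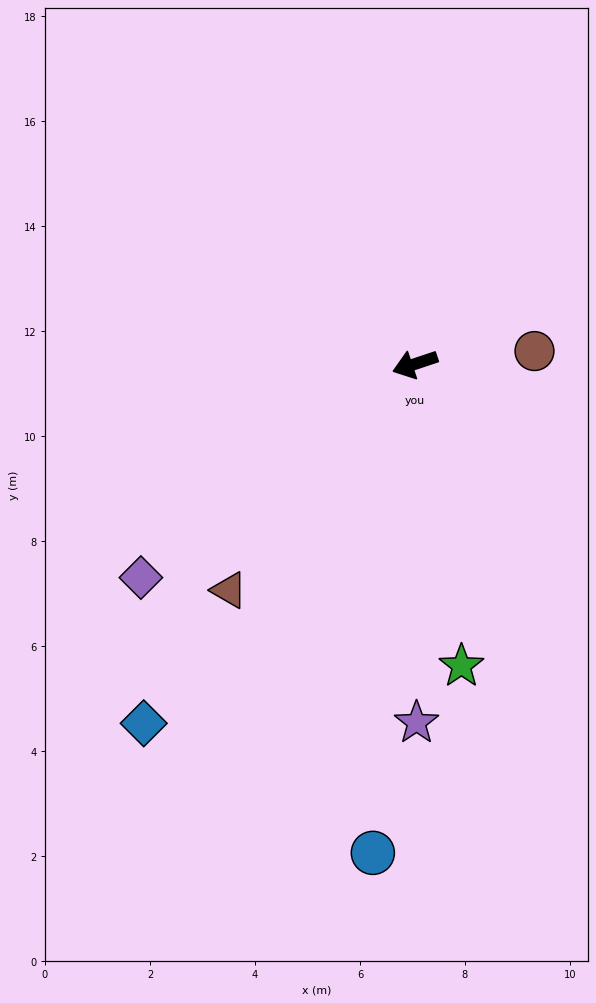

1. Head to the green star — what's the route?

turn left 80°, forward 5.8 m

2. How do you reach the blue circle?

turn left 67°, forward 9.3 m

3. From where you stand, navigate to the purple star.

turn left 72°, forward 6.8 m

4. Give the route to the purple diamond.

turn left 19°, forward 6.6 m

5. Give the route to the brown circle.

turn left 168°, forward 2.3 m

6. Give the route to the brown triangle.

turn left 32°, forward 5.6 m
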